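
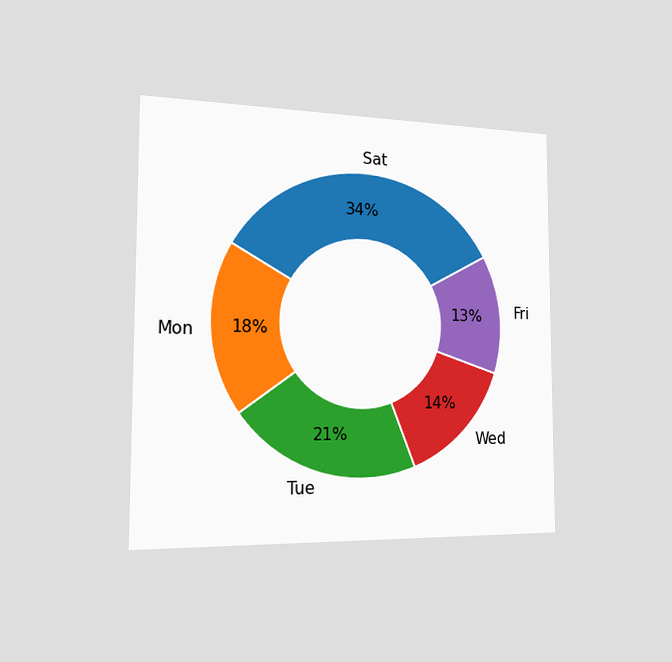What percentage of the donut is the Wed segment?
14%

The chart is viewed slightly from the left. The Wed segment takes up 14% of the ring.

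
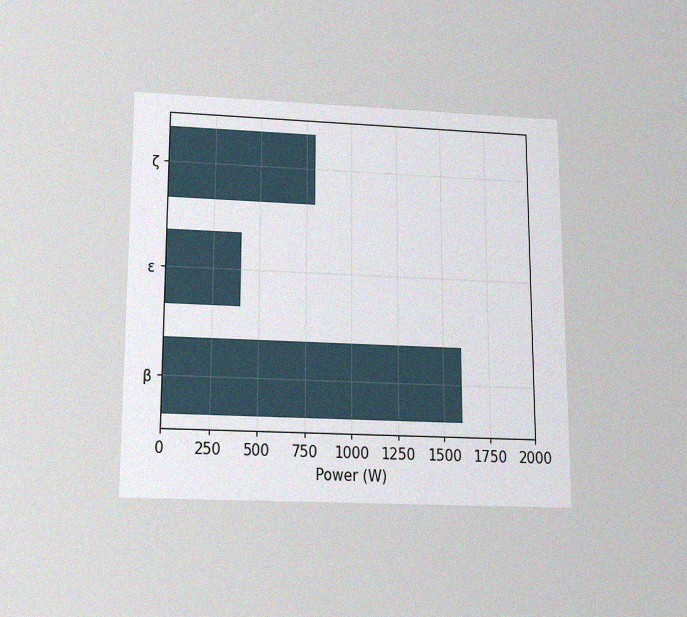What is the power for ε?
400W

The chart is viewed slightly from below, with some photo noise. Reading along the chart's x-axis, the ε bar reaches 400W.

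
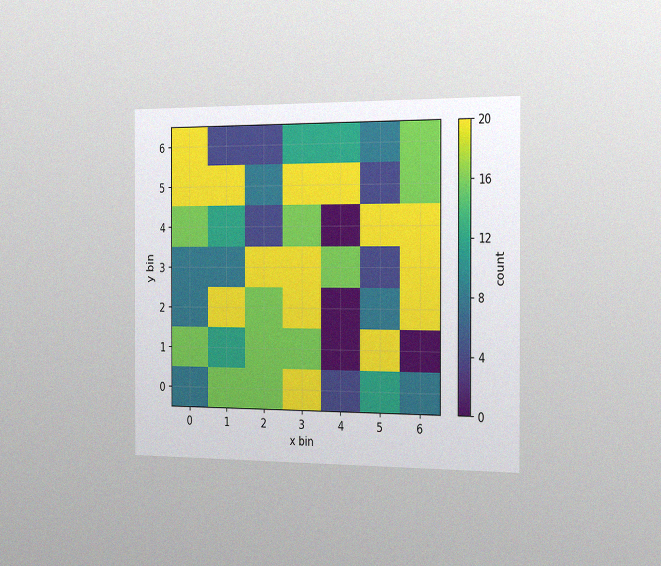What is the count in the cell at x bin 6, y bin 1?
The chart is viewed slightly from the right, with some photo noise. Matching the cell (6, 1) against the colorbar gives 0.

0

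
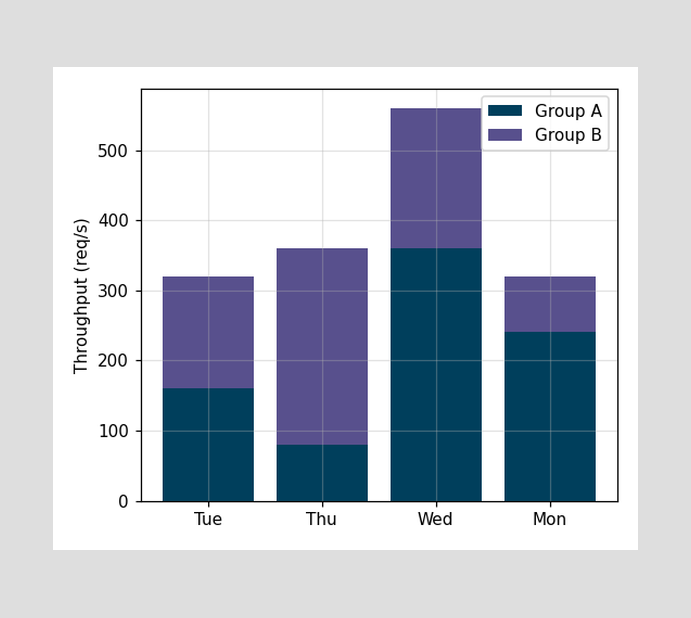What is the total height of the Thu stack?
360req/s

The Thu stack's top reaches 360req/s on the y-axis.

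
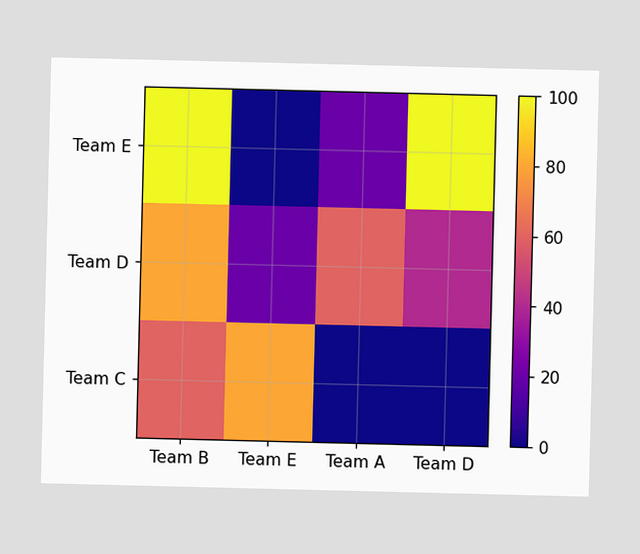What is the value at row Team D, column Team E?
Matching cell (Team D, Team E) against the colorbar gives 20.

20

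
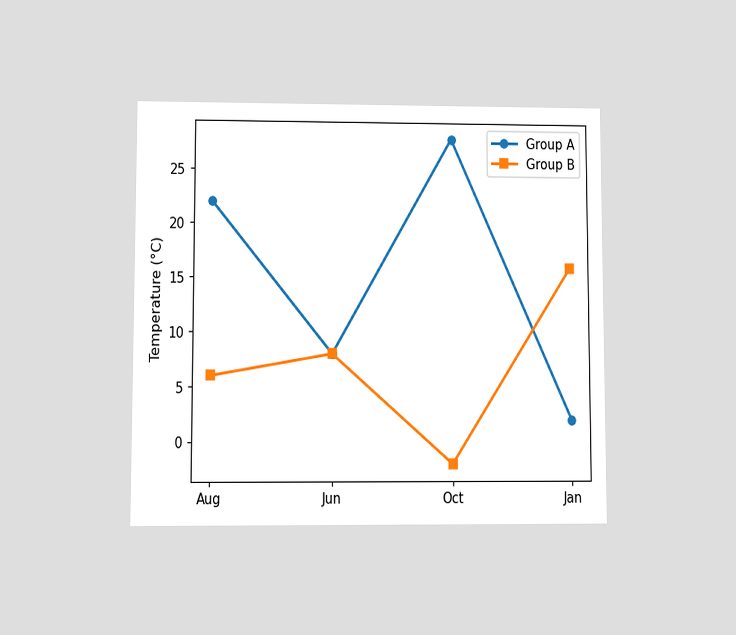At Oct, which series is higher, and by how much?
Group A, by 30°C

The chart is viewed at a slight angle. At Oct, Group A sits above the other line by 30°C.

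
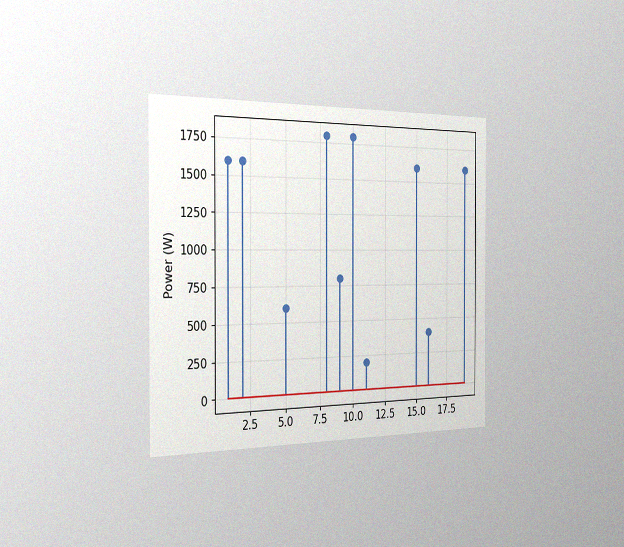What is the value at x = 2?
1600W

The chart is viewed slightly from the left, with some photo noise. The stem at x=2 reaches 1600W.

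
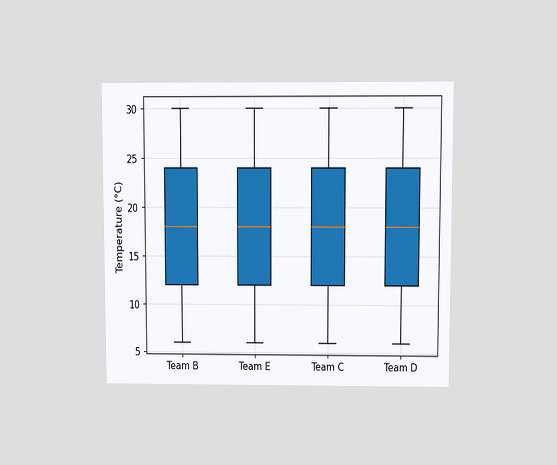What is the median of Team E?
The chart is viewed at a slight angle. The median line in the Team E box sits at 18°C.

18°C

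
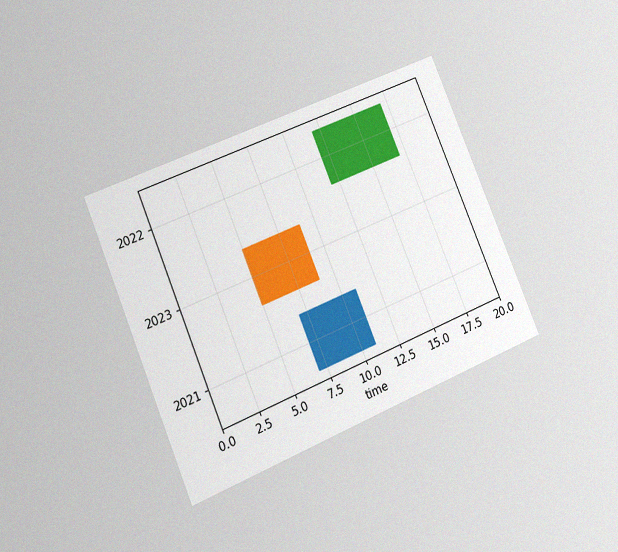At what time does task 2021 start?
The chart is tilted about 23° counter-clockwise and viewed at a slight angle, with some photo noise. The 2021 bar begins at t=7.

7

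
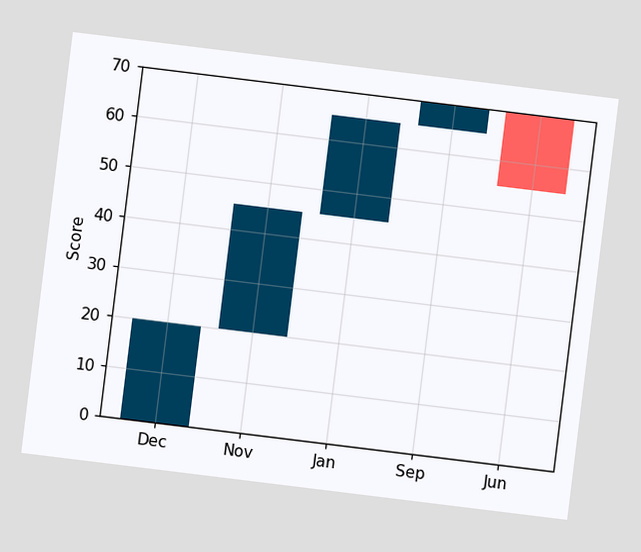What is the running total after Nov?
45

The chart is tilted about 7° clockwise. After Nov the running total reaches 45.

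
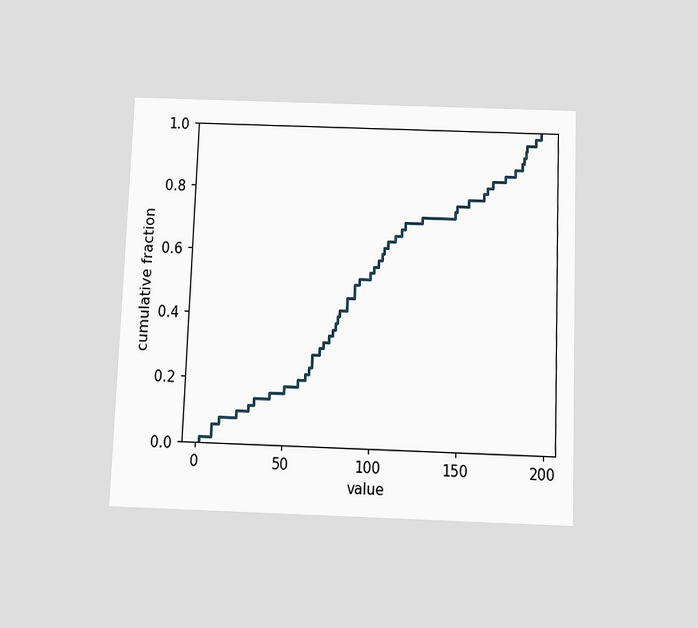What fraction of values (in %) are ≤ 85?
The chart is tilted about 2° clockwise and viewed slightly from below. At x=85 the ECDF step is at 46%.

46%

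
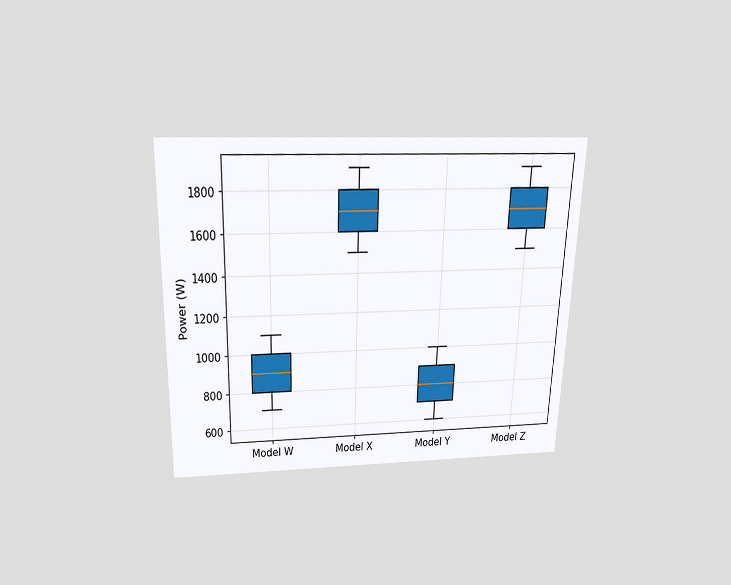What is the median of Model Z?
The chart is viewed slightly from above. The median line in the Model Z box sits at 1700W.

1700W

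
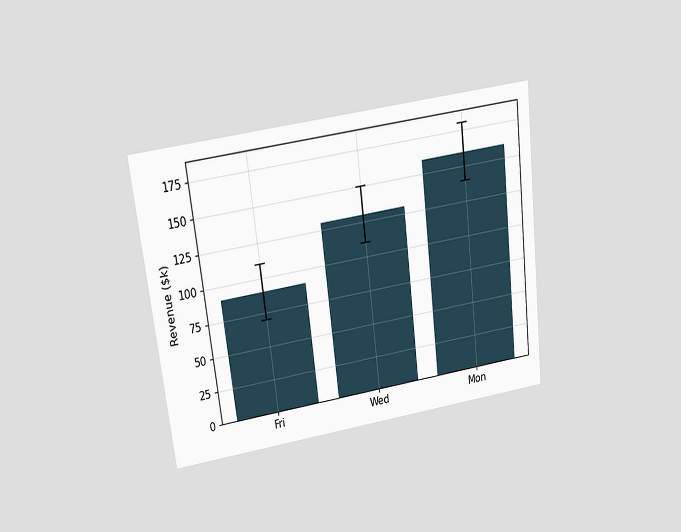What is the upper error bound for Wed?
$150k

The chart is tilted about 7° counter-clockwise and viewed slightly from above. The Wed bar's upper whisker reaches $150k.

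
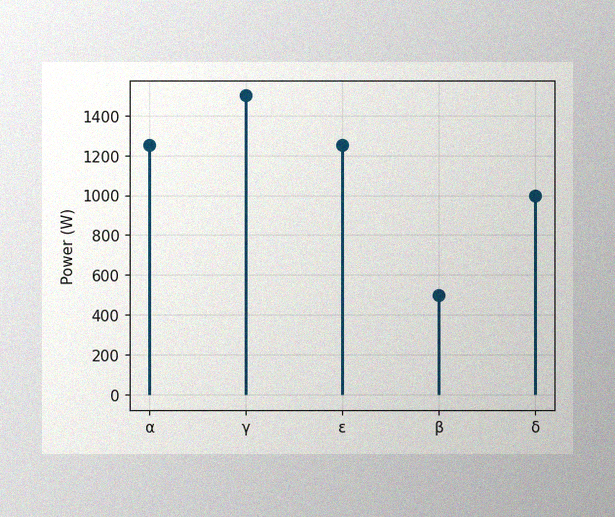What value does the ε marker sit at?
The image has some photo noise and uneven lighting. The ε marker sits at 1250W.

1250W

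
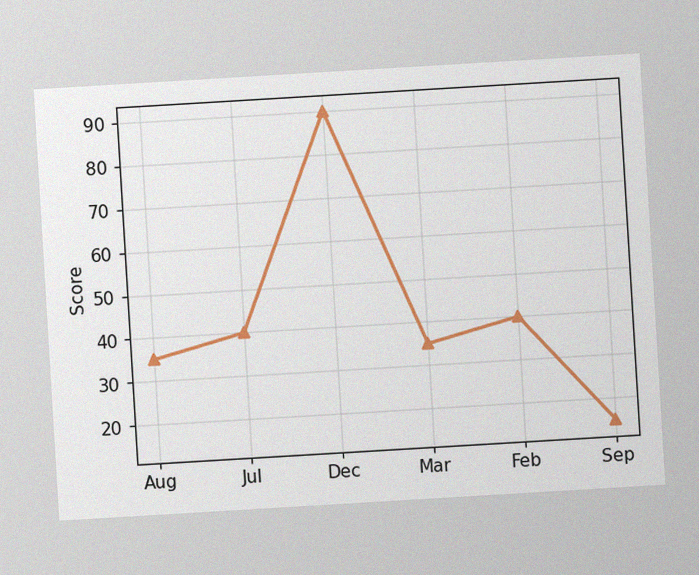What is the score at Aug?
35

The chart is tilted about 3° counter-clockwise, with some photo noise. At Aug, the line is at 35.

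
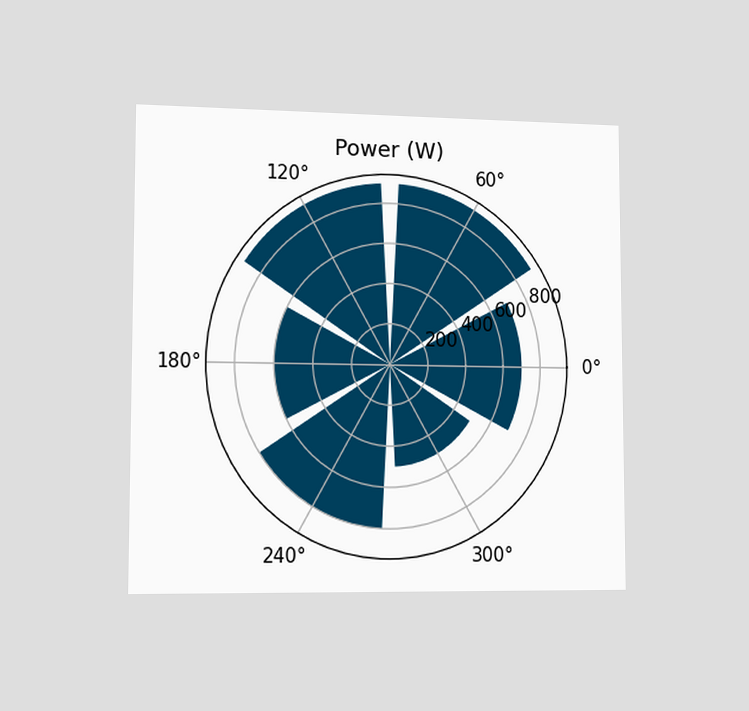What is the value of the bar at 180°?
The chart is viewed slightly from the left. The bar at 180° reaches 600W on the radial axis.

600W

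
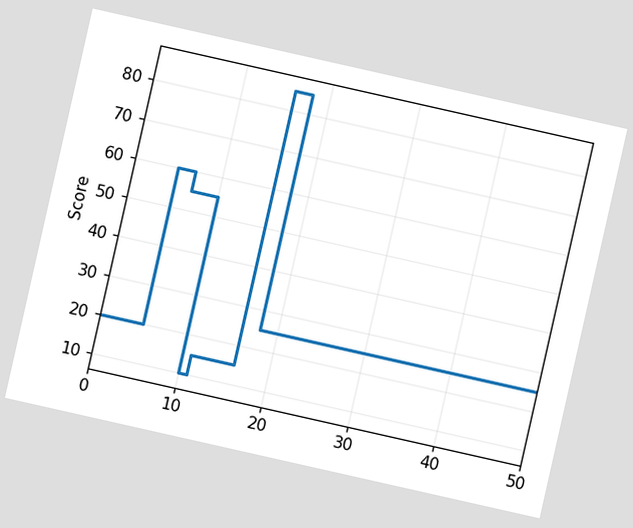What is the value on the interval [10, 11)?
The chart is tilted about 13° clockwise. On [10, 11) the step sits at 10.

10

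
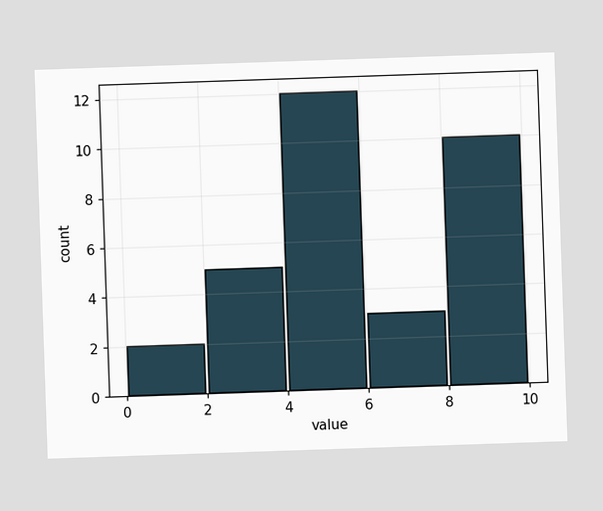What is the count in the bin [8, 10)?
The [8, 10) bin has height 10.

10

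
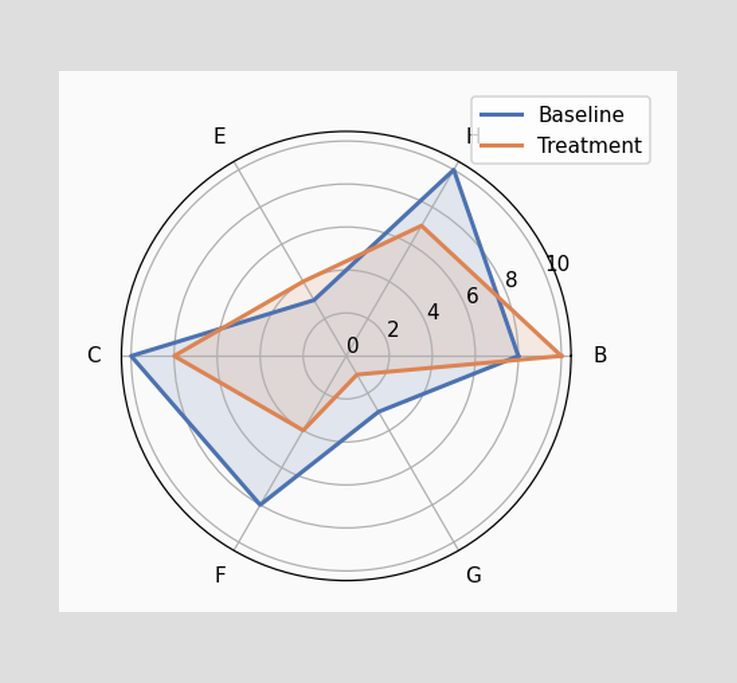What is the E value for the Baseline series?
On the E axis, Baseline reaches 3.

3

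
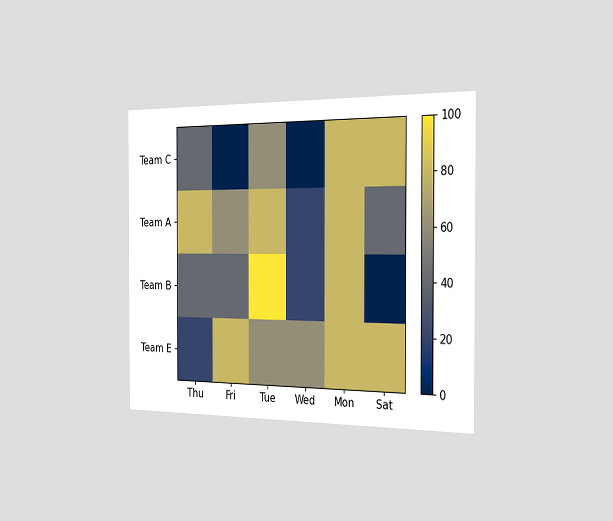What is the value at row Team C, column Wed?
The chart is viewed slightly from the right. Matching cell (Team C, Wed) against the colorbar gives 0.

0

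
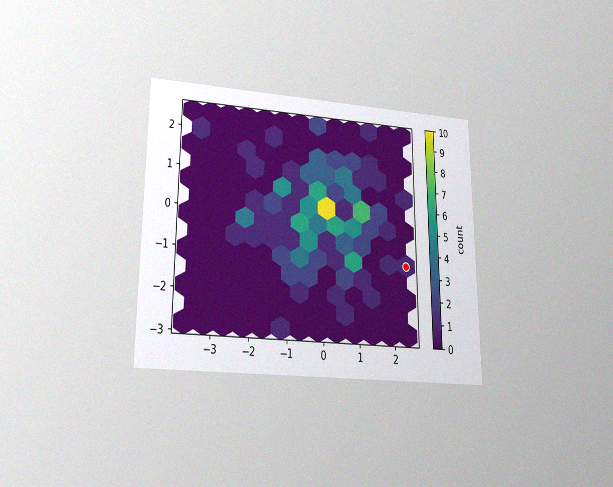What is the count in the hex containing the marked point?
The chart is viewed at a slight angle, with some photo noise. The marked hex reads 1 on the colorbar.

1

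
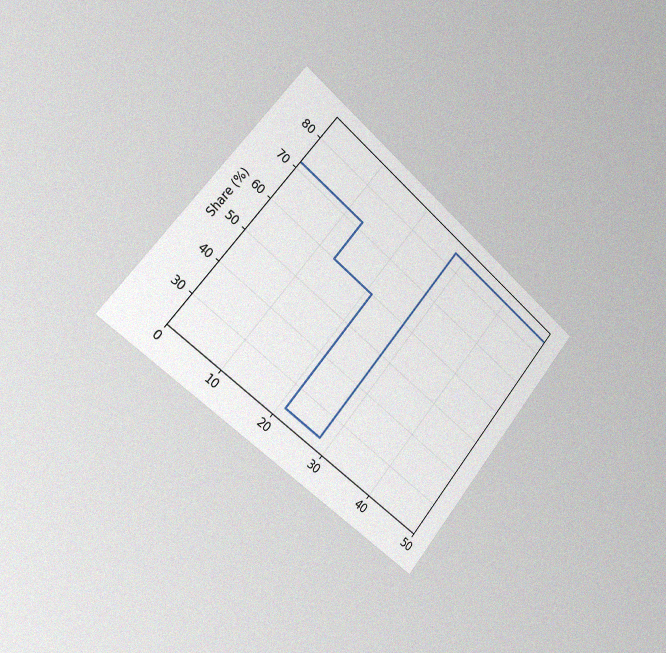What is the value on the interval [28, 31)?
84%

The chart is tilted about 40° clockwise and viewed slightly from the left, with some photo noise. On [28, 31) the step sits at 84%.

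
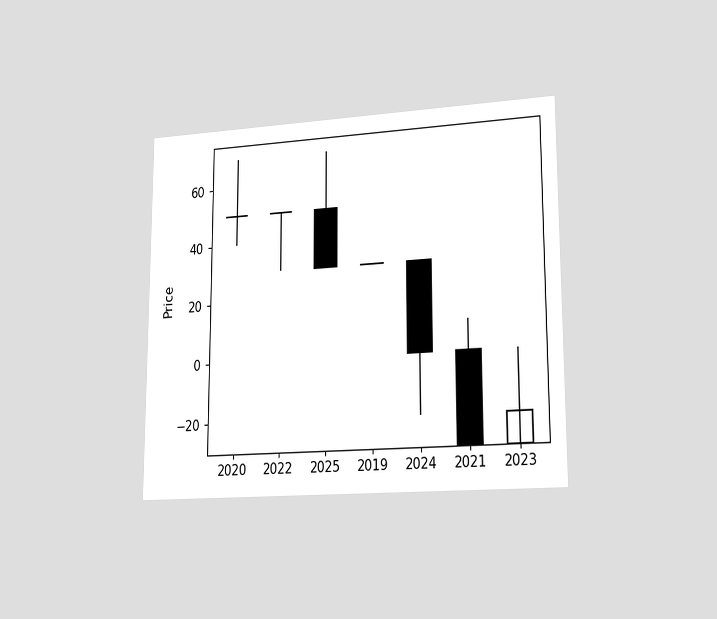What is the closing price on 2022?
The chart is viewed slightly from the right. The 2022 candle closes at 50.

50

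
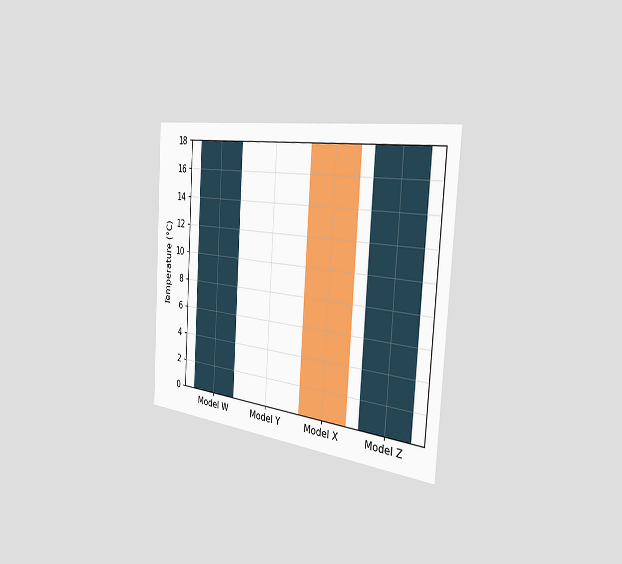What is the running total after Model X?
0°C

The chart is tilted about 3° clockwise and viewed slightly from the right. After Model X the running total reaches 0°C.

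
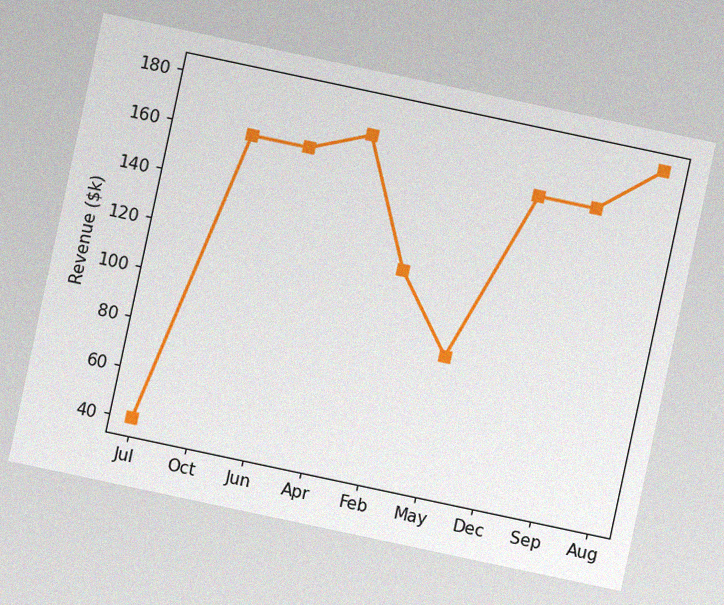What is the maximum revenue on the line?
The chart is tilted about 12° clockwise, with some photo noise. The highest point is at Aug, and reading across to the y-axis gives $180k.

$180k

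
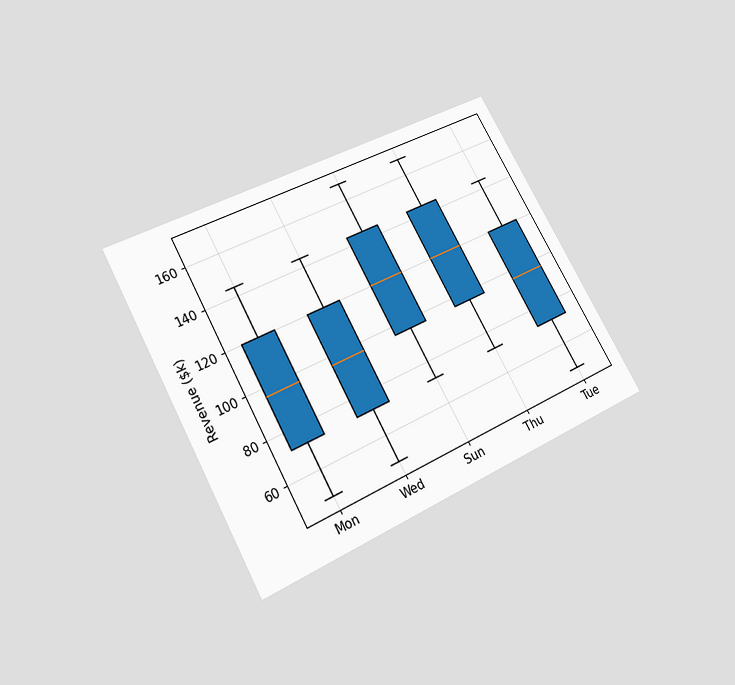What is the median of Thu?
The chart is tilted about 29° counter-clockwise and viewed slightly from below. The median line in the Thu box sits at $120k.

$120k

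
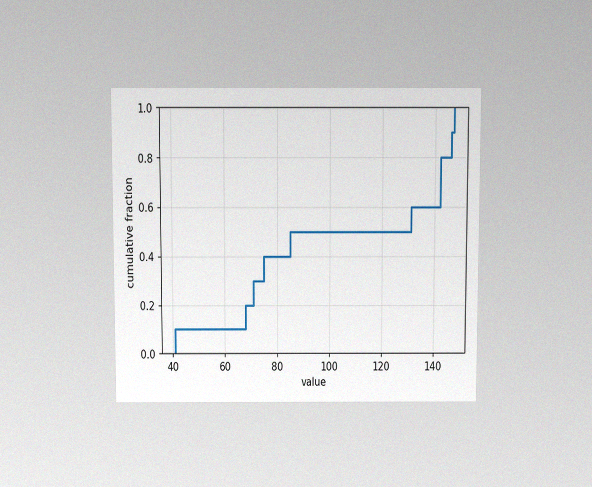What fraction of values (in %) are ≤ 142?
The chart is viewed slightly from above, with some photo noise. At x=142 the ECDF step is at 80%.

80%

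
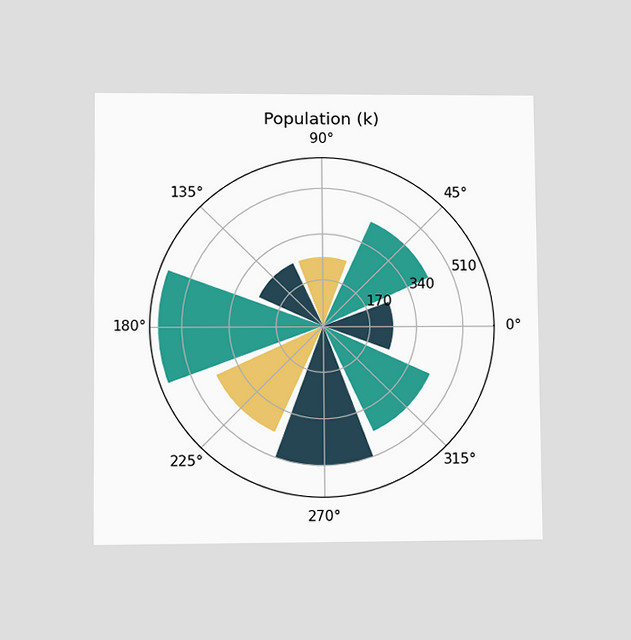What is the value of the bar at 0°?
The chart is viewed at a slight angle. The bar at 0° reaches 255k on the radial axis.

255k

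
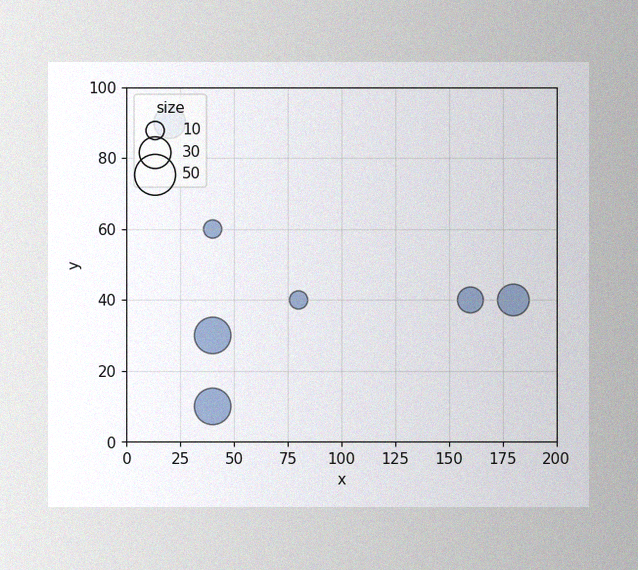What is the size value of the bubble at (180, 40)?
30

The image has some photo noise and uneven lighting. Matching the bubble at (180, 40) against the size legend gives 30.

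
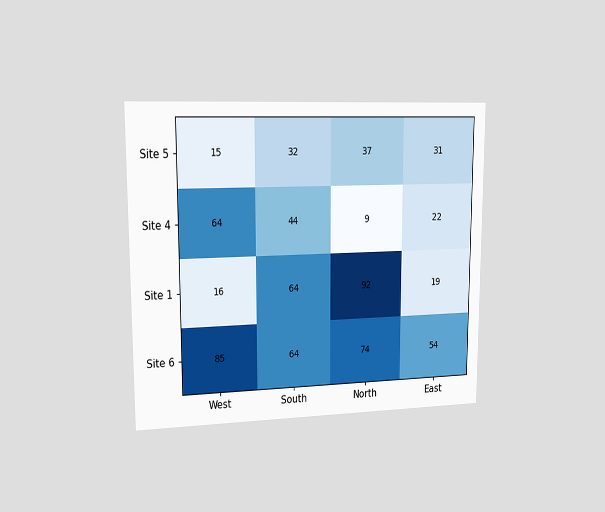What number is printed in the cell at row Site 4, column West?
The chart is viewed slightly from the left. The (Site 4, West) cell reads 64.

64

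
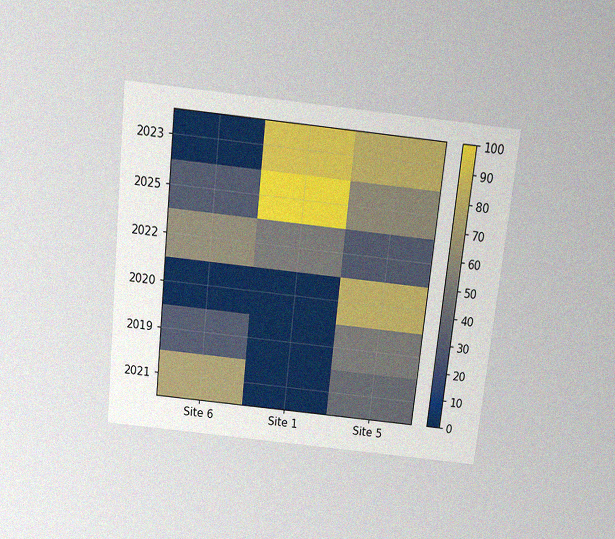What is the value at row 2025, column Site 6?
30

The chart is tilted about 6° clockwise and viewed slightly from above, with some photo noise. Matching cell (2025, Site 6) against the colorbar gives 30.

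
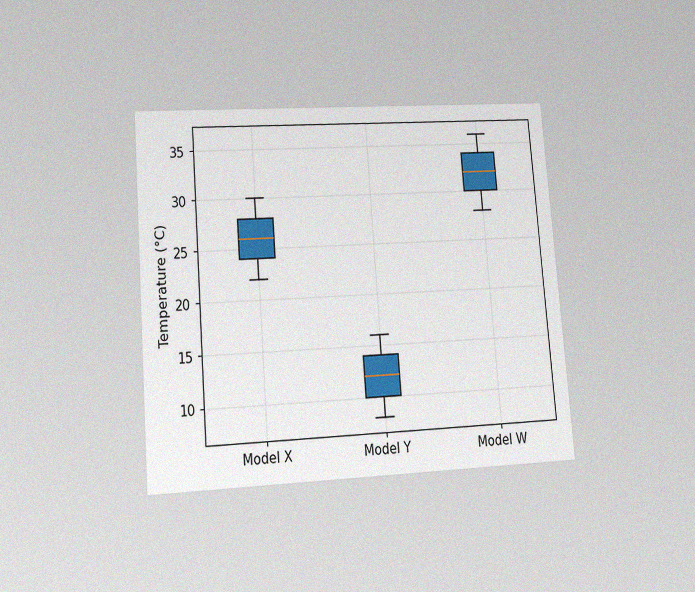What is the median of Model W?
The chart is tilted about 4° counter-clockwise and viewed at a slight angle, with some photo noise. The median line in the Model W box sits at 32°C.

32°C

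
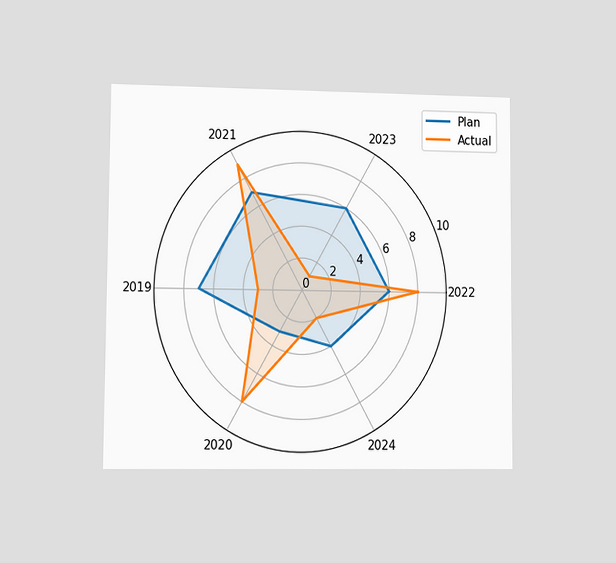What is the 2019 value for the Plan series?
The chart is viewed at a slight angle. On the 2019 axis, Plan reaches 7.

7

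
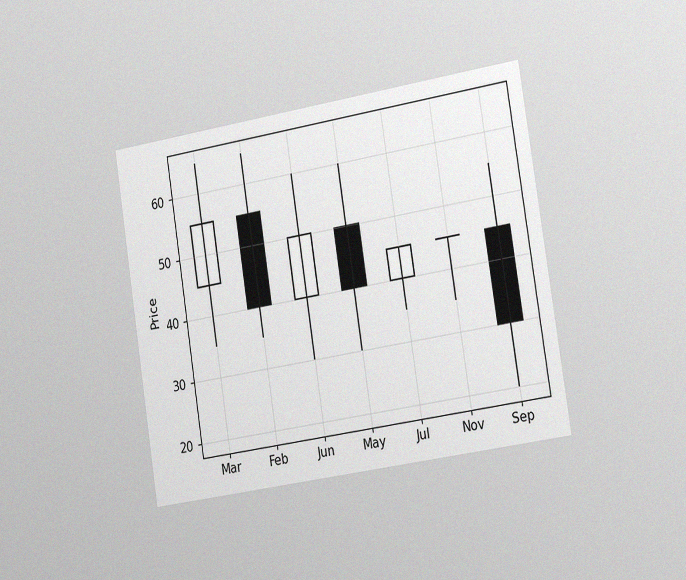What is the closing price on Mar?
55

The chart is tilted about 9° counter-clockwise and viewed slightly from the right, with some photo noise. The Mar candle closes at 55.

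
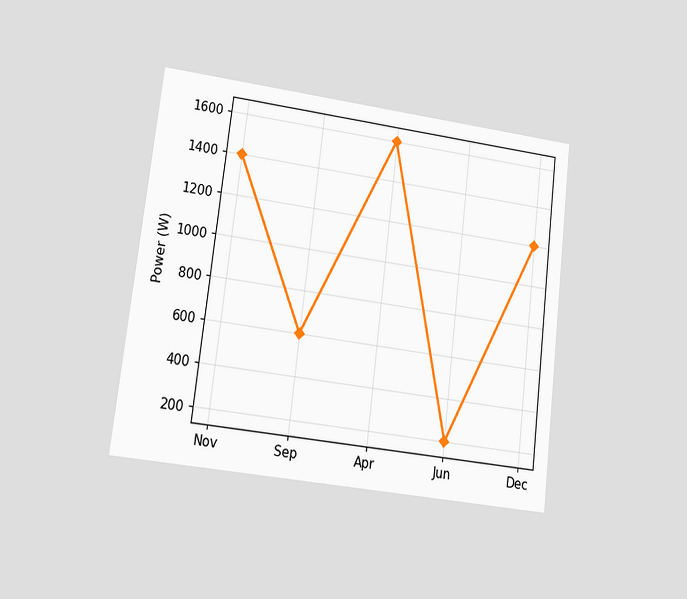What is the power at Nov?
1400W

The chart is tilted about 7° clockwise and viewed at a slight angle. At Nov, the line is at 1400W.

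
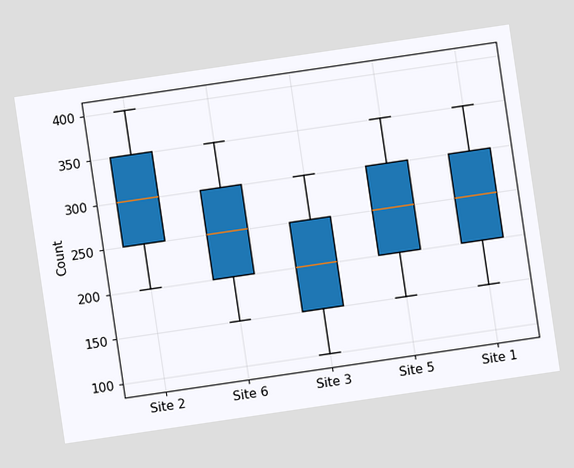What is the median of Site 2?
300

The chart is tilted about 8° counter-clockwise. The median line in the Site 2 box sits at 300.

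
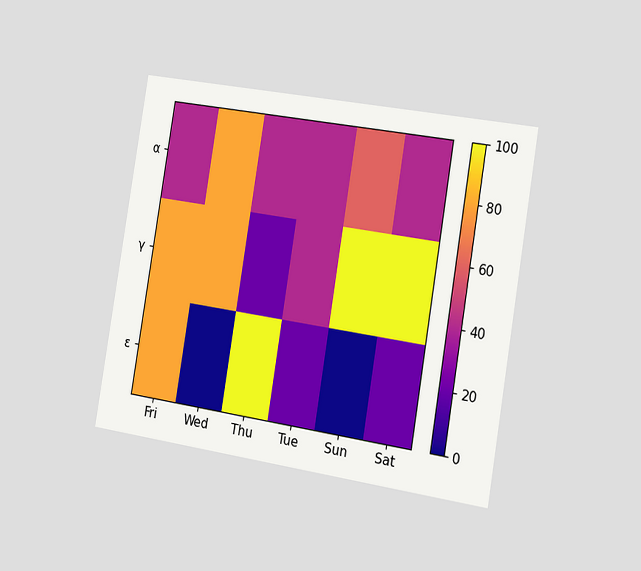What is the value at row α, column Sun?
The chart is tilted about 9° clockwise and viewed slightly from the right. Matching cell (α, Sun) against the colorbar gives 60.

60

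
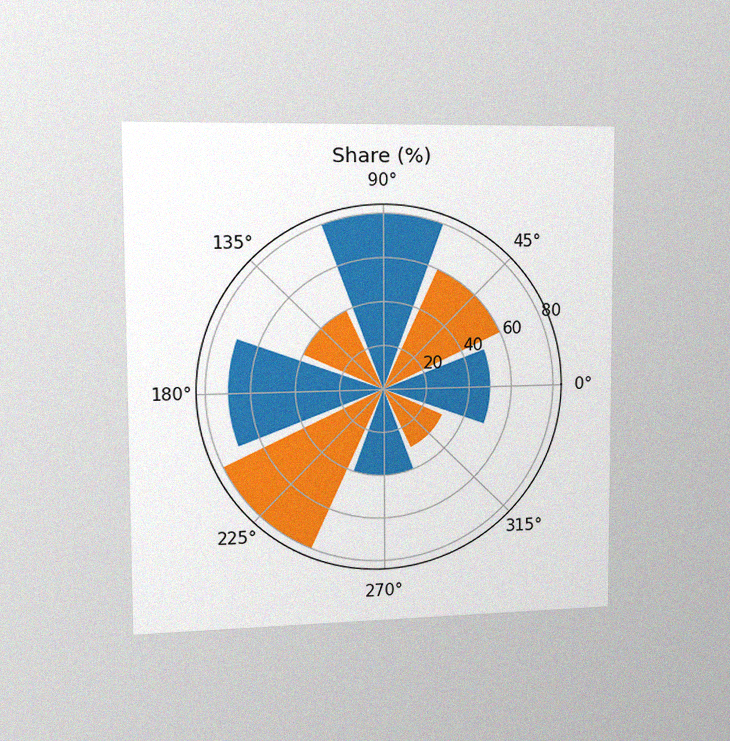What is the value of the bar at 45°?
60%

The chart is viewed slightly from the left, with some photo noise. The bar at 45° reaches 60% on the radial axis.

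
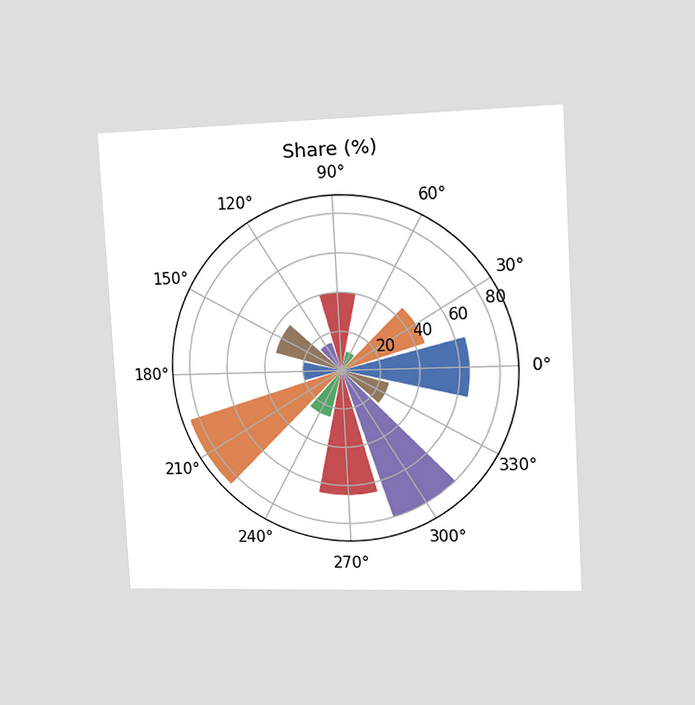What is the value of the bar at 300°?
80%

The chart is tilted about 3° counter-clockwise and viewed slightly from the right. The bar at 300° reaches 80% on the radial axis.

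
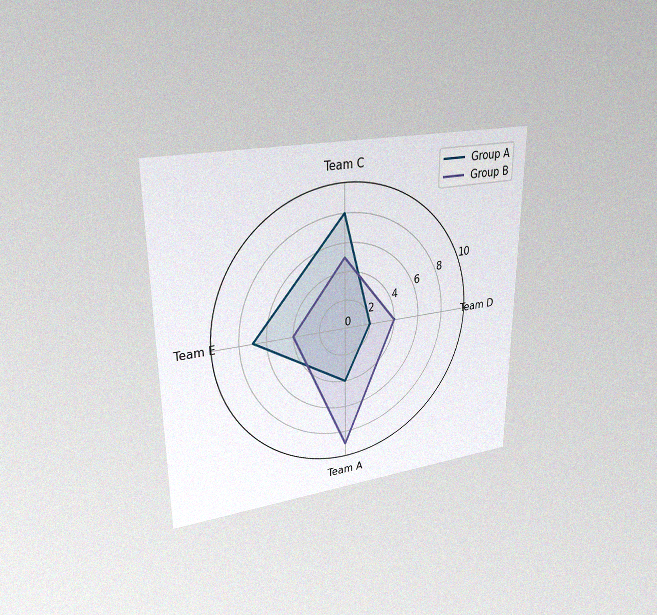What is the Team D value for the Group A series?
The chart is viewed at a slight angle, with some photo noise. On the Team D axis, Group A reaches 2.

2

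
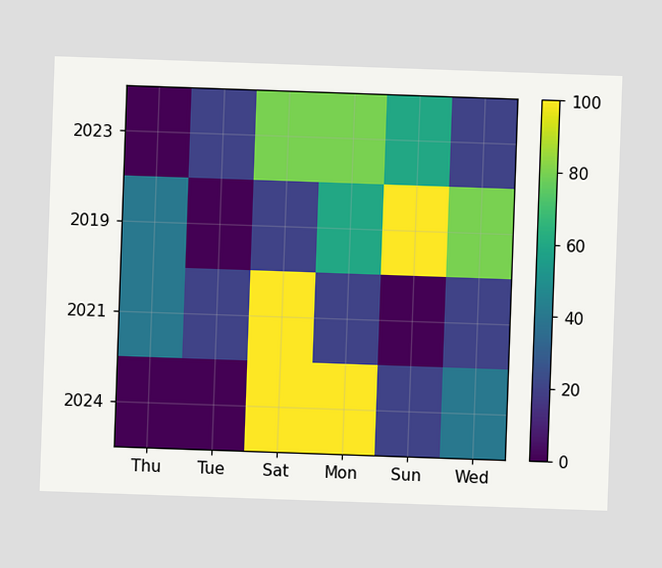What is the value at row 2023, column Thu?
0

The chart is tilted about 2° clockwise. Matching cell (2023, Thu) against the colorbar gives 0.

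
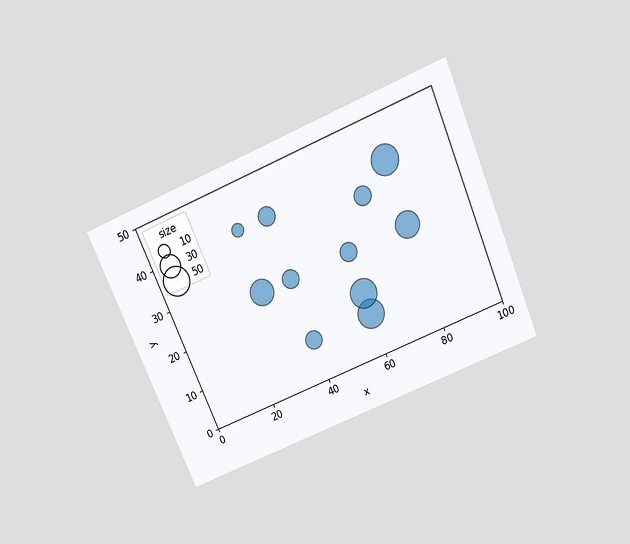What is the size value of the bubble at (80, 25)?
The chart is tilted about 23° counter-clockwise and viewed slightly from above. Matching the bubble at (80, 25) against the size legend gives 40.

40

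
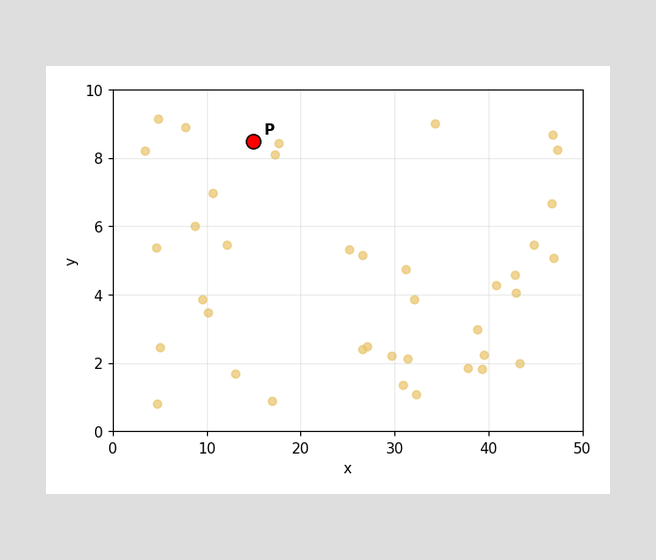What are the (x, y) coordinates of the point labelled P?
Following the gridlines from P to each axis, P sits at (15, 8.5).

(15, 8.5)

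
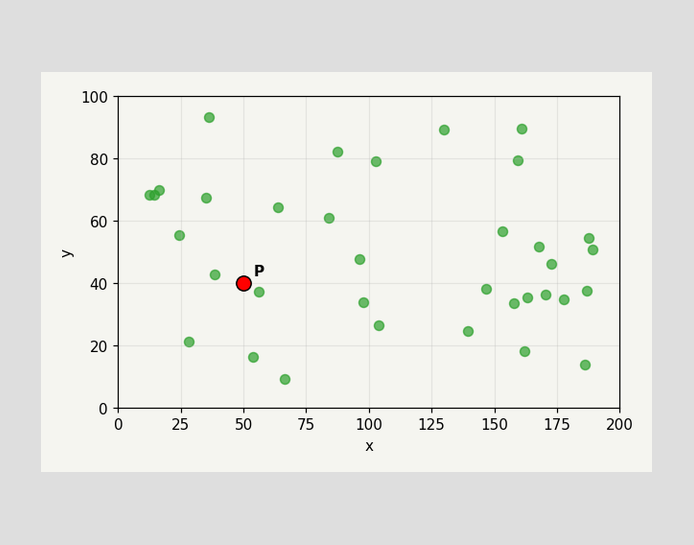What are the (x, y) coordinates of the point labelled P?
Following the gridlines from P to each axis, P sits at (50, 40).

(50, 40)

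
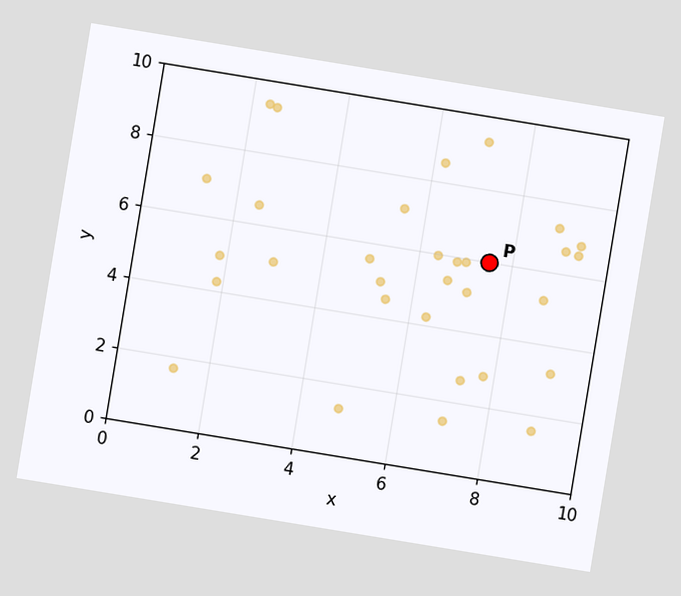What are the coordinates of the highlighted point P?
(7.5, 6)

The chart is tilted about 9° clockwise. Following the gridlines from P to each axis, P sits at (7.5, 6).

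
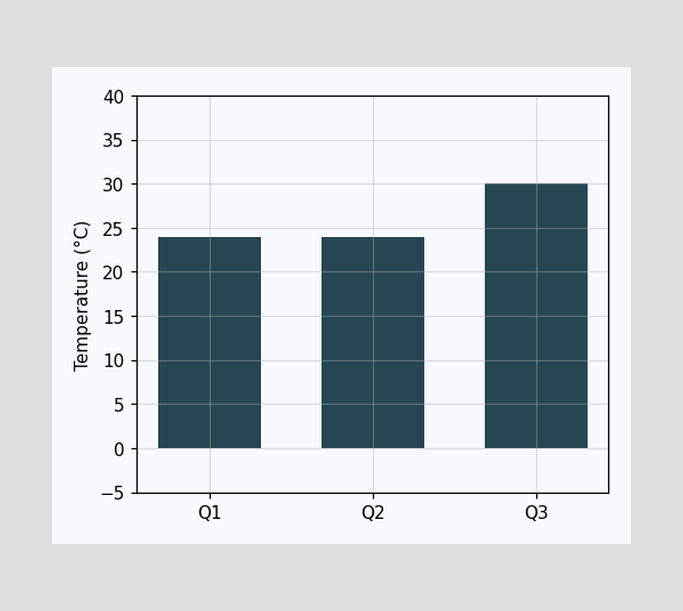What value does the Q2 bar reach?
24°C

Reading along the chart's y-axis, the Q2 bar reaches 24°C.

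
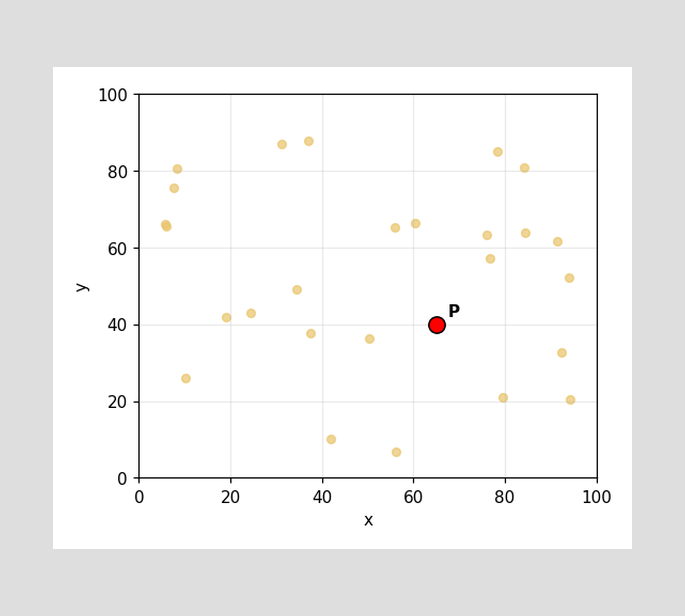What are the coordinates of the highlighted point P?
(65, 40)

Following the gridlines from P to each axis, P sits at (65, 40).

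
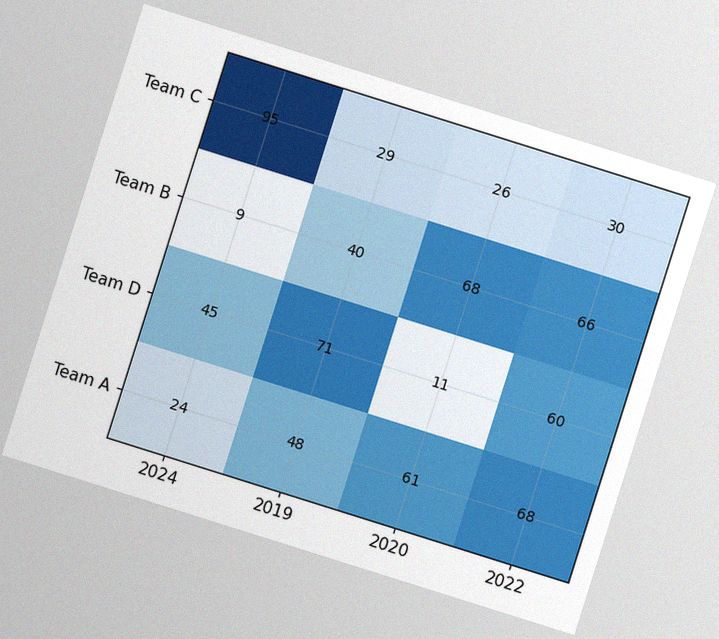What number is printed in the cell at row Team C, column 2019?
29

The chart is tilted about 17° clockwise, with some photo noise. The (Team C, 2019) cell reads 29.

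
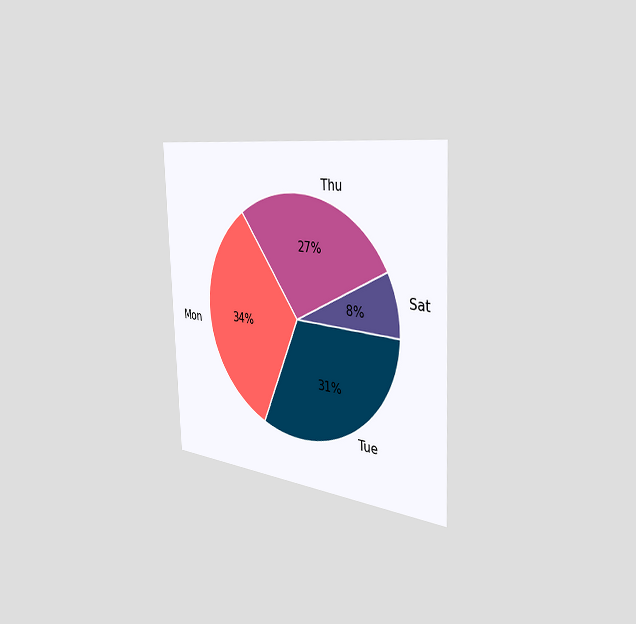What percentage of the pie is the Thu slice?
The chart is tilted about 2° counter-clockwise and viewed slightly from the right. The Thu slice takes up 27% of the pie.

27%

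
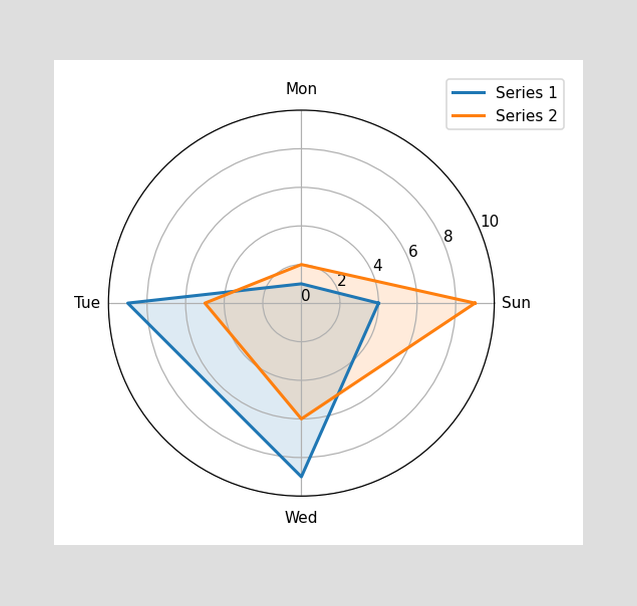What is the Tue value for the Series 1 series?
On the Tue axis, Series 1 reaches 9.

9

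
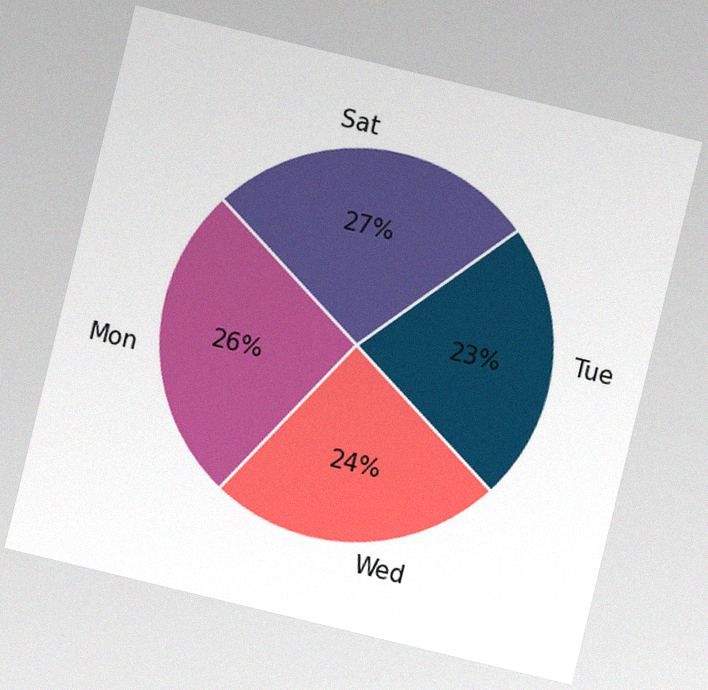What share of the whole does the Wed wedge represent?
The chart is tilted about 14° clockwise, with some photo noise. The Wed slice takes up 24% of the pie.

24%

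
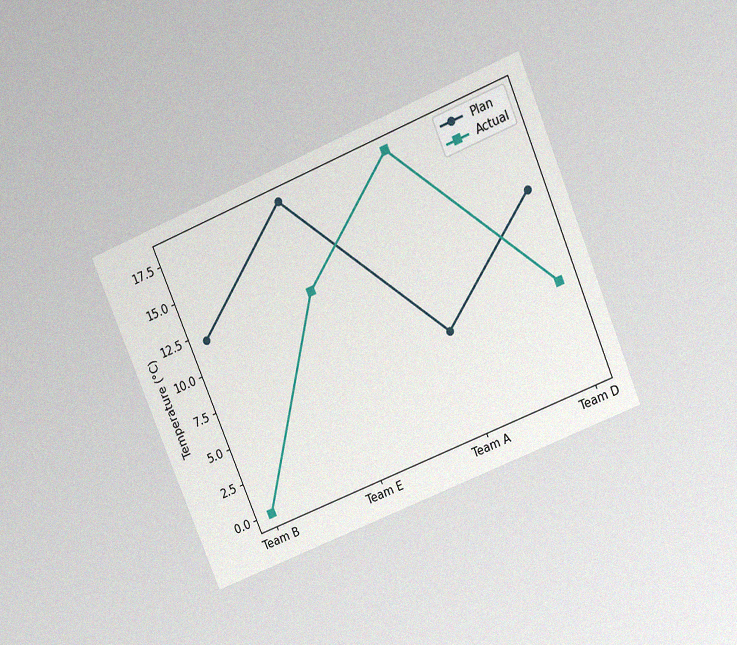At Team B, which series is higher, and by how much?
The chart is tilted about 23° counter-clockwise and viewed slightly from above, with some photo noise. At Team B, Plan sits above the other line by 12°C.

Plan, by 12°C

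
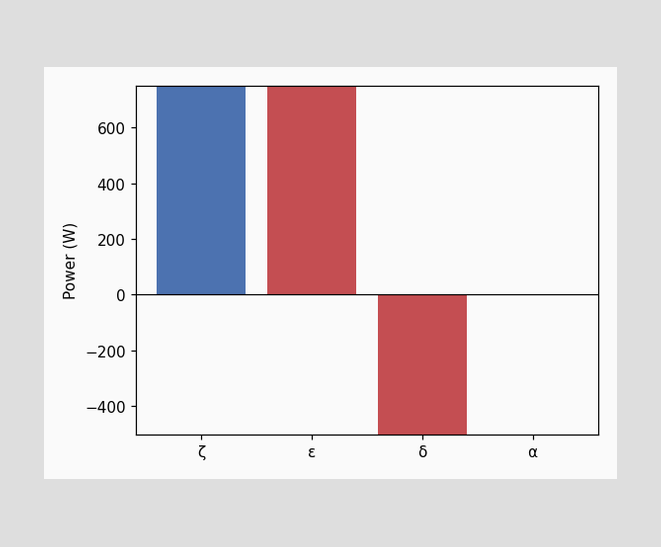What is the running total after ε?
0W

After ε the running total reaches 0W.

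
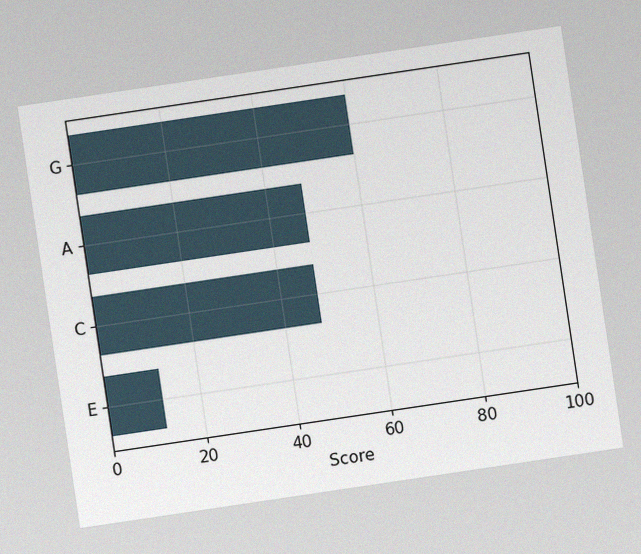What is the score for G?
60

The chart is tilted about 8° counter-clockwise, with some photo noise. Reading along the chart's x-axis, the G bar reaches 60.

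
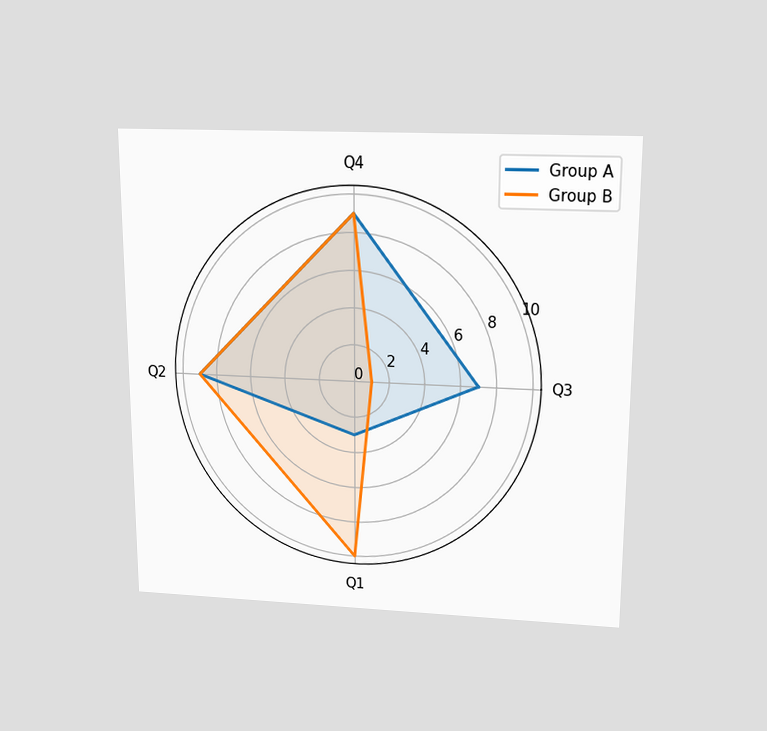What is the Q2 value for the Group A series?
9

The chart is viewed slightly from above. On the Q2 axis, Group A reaches 9.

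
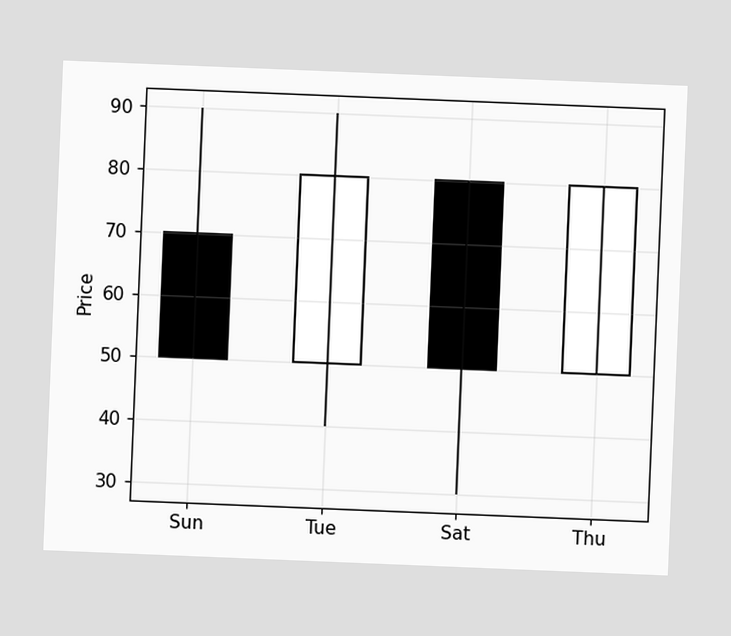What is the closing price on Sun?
50

The chart is tilted about 2° clockwise. The Sun candle closes at 50.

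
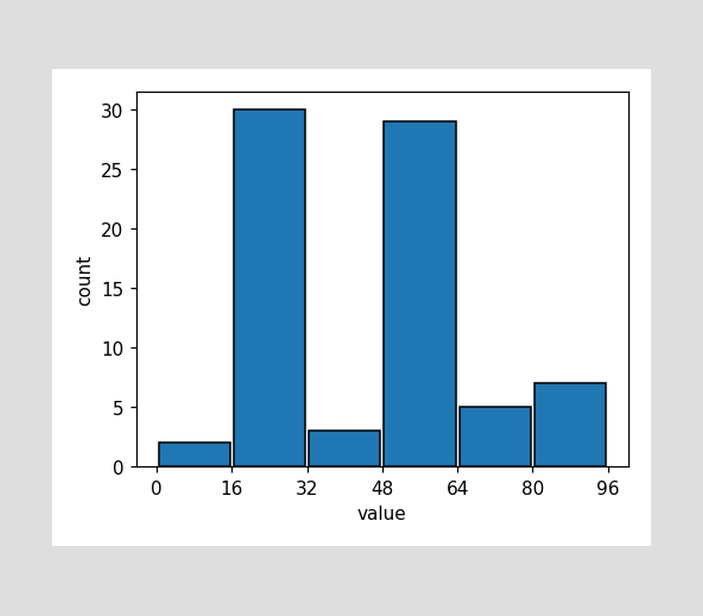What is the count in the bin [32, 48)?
The [32, 48) bin has height 3.

3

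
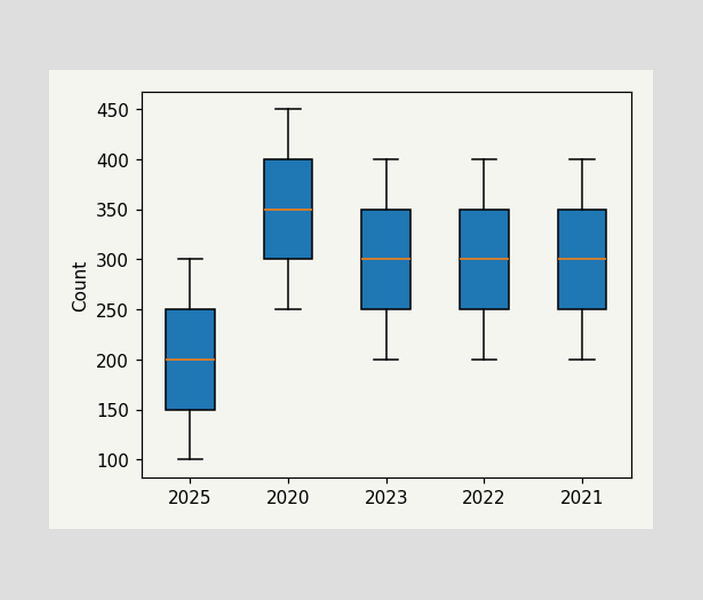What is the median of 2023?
300

The median line in the 2023 box sits at 300.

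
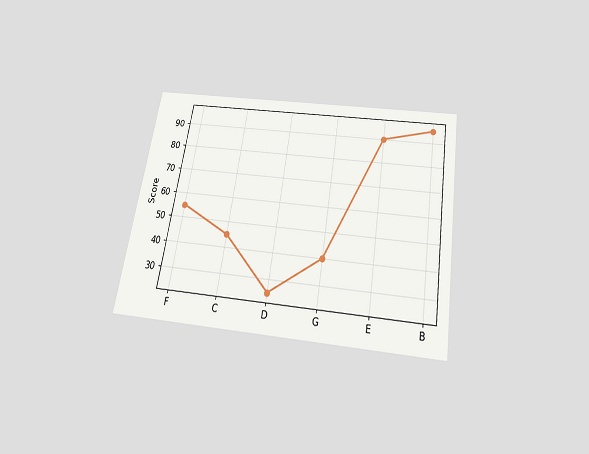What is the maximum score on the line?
95

The chart is tilted about 9° clockwise and viewed slightly from below. The highest point is at B, and reading across to the y-axis gives 95.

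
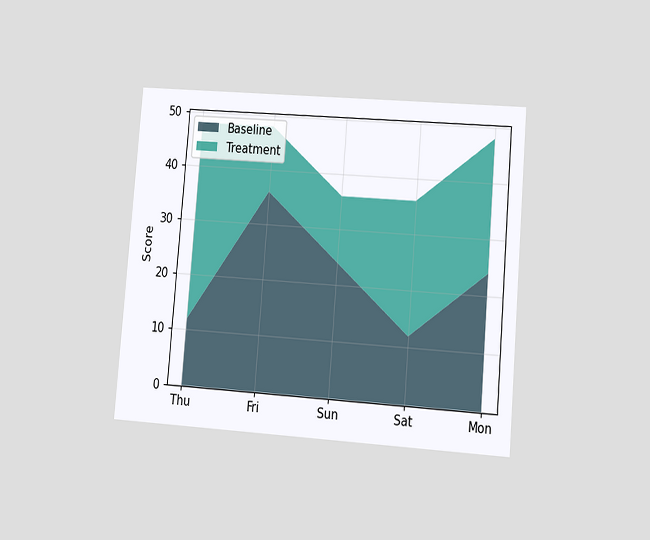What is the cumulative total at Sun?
The chart is tilted about 5° clockwise and viewed at a slight angle. The stacked total at Sun reaches 36.

36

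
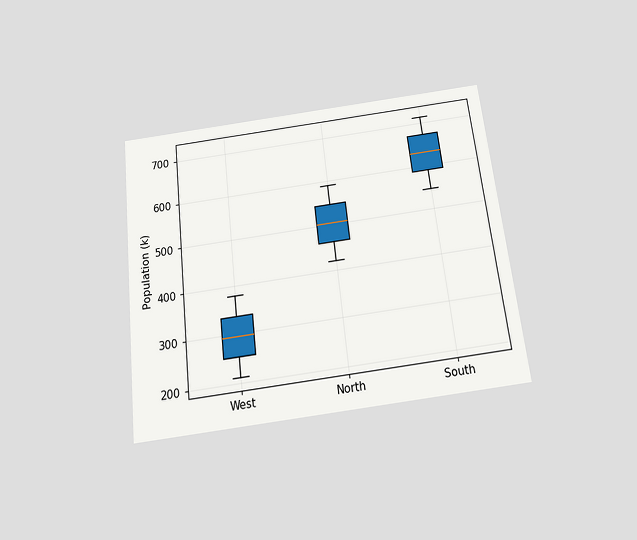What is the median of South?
The chart is tilted about 6° counter-clockwise and viewed slightly from below. The median line in the South box sits at 630k.

630k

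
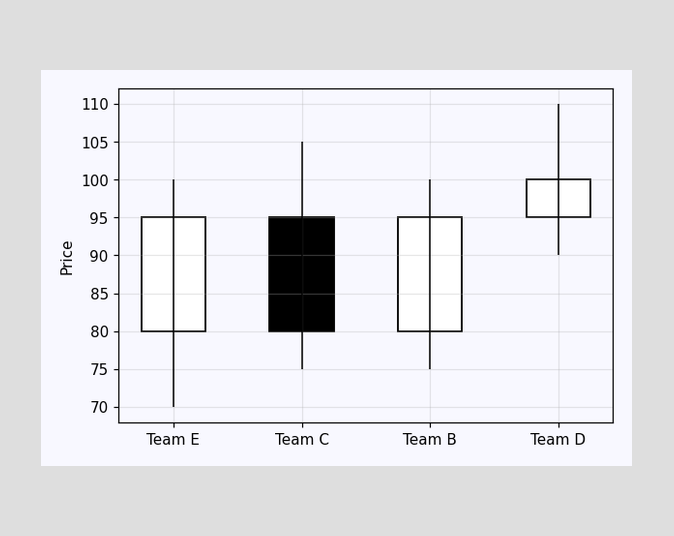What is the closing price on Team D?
100

The Team D candle closes at 100.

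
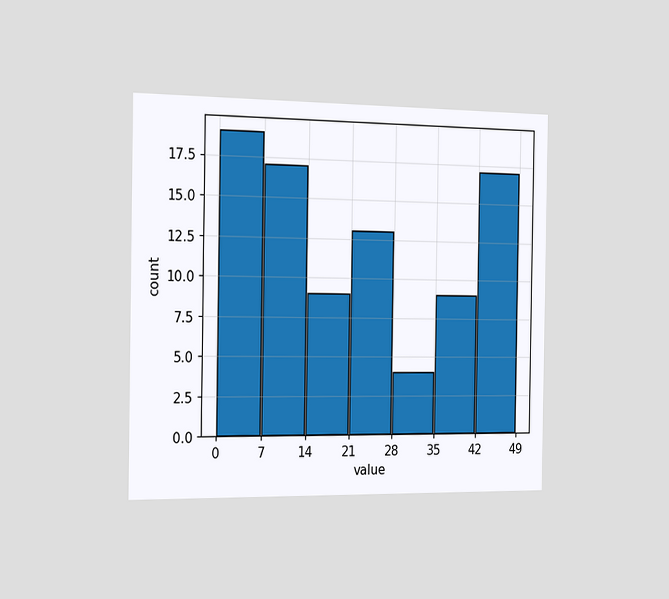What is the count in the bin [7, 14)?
The chart is viewed slightly from the left. The [7, 14) bin has height 17.

17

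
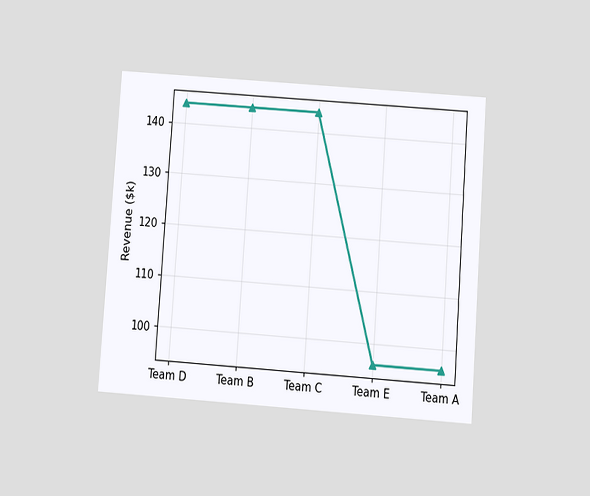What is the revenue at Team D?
$144k

The chart is tilted about 4° clockwise and viewed slightly from below. At Team D, the line is at $144k.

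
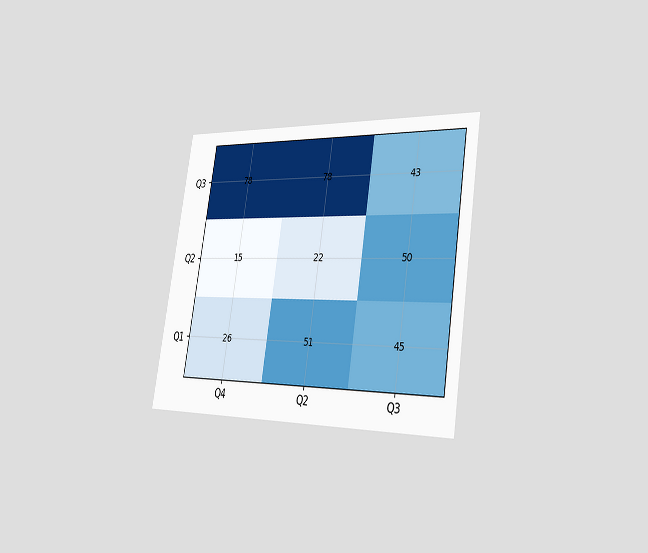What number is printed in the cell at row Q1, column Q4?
The chart is tilted about 9° clockwise and viewed slightly from the right. The (Q1, Q4) cell reads 26.

26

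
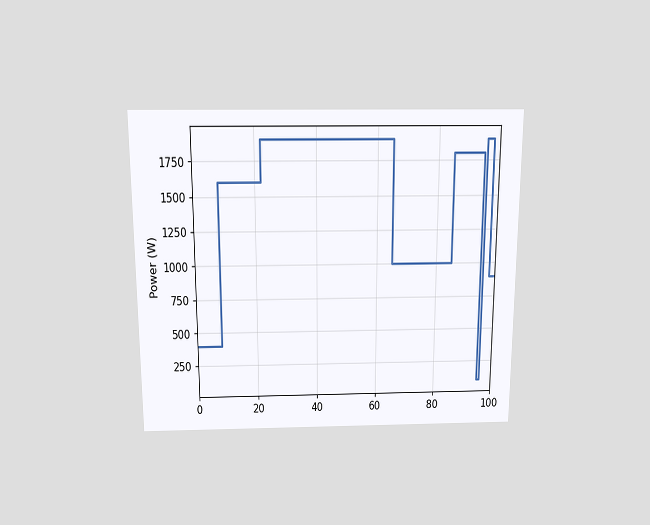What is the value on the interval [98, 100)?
900W

The chart is viewed slightly from above. On [98, 100) the step sits at 900W.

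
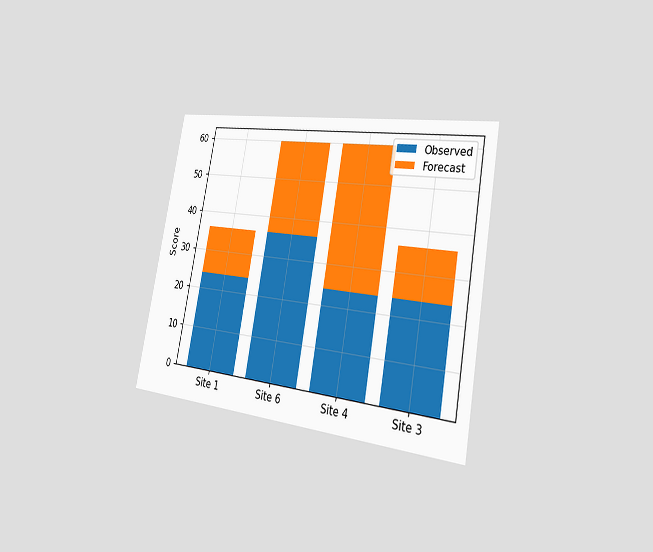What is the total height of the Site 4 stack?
The chart is tilted about 10° clockwise and viewed slightly from the right. The Site 4 stack's top reaches 60 on the y-axis.

60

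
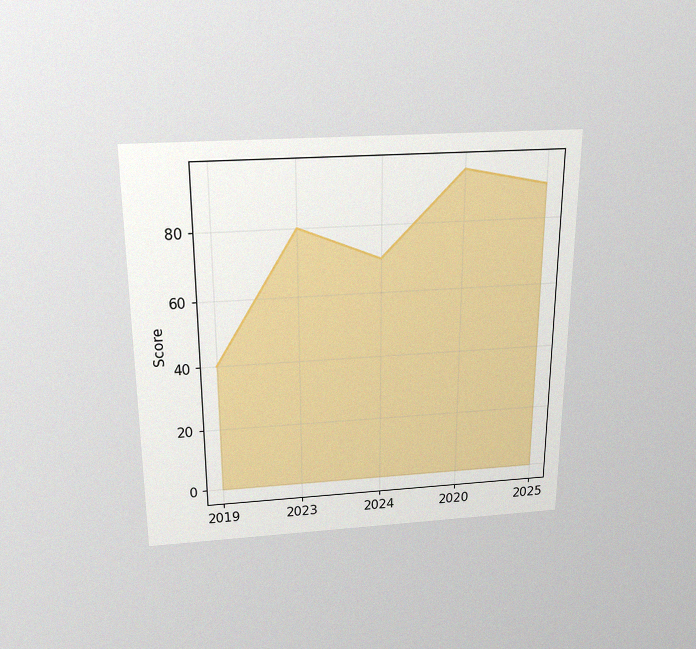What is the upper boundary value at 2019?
The chart is viewed slightly from above, with some photo noise. At 2019 the upper boundary is at 40.

40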